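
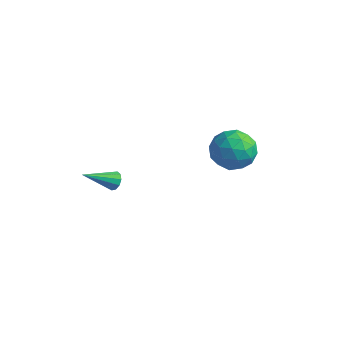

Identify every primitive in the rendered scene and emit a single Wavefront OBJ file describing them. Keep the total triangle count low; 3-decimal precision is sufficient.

v 0.239 -3.273 2.1
v 0.654 -3.274 2.446
v -0.579 -4.627 3.08
v 0.427 -3.056 2.557
v 0.129 -2.921 2.494
v -0.128 -2.921 2.281
v -0.244 -3.055 1.998
v -0.176 -3.273 1.755
v 0.051 -3.49 1.643
v 0.349 -3.625 1.706
v 0.606 -3.626 1.919
v 0.722 -3.492 2.202
v 2.187 2.51 1.529
v 3.279 3.094 1.451
v 2.941 1.286 2.929
v 4.033 1.87 2.851
v 3.052 2.452 3.339
v 2.586 3.208 2.474
v 3.634 1.172 1.906
v 3.168 1.928 1.041
v 4.173 2.267 1.684
v 3.814 3.058 2.57
v 2.406 1.322 1.81
v 2.047 2.113 2.696
v 2.666 2.91 1.367
v 3.554 1.47 3.013
v 2.977 1.812 3.3
v 3.619 2.156 3.254
v 2.259 2.977 1.968
v 2.901 3.32 1.922
v 2.768 2.942 3.032
v 3.319 1.06 2.458
v 3.961 1.403 2.412
v 2.601 2.224 1.126
v 3.243 2.568 1.08
v 3.452 1.438 1.348
v 3.834 2.767 1.458
v 4.278 2.047 2.281
v 4.043 1.637 1.726
v 3.769 2.081 1.217
v 3.623 3.232 1.979
v 4.066 2.512 2.802
v 3.49 2.854 3.089
v 3.215 3.299 2.58
v 4.149 2.745 2.116
v 2.154 1.868 1.578
v 2.597 1.148 2.401
v 3.005 1.081 1.8
v 2.73 1.526 1.291
v 1.942 2.333 2.099
v 2.386 1.613 2.922
v 2.451 2.299 3.163
v 2.177 2.743 2.654
v 2.071 1.635 2.264
f 2 1 4
f 2 4 3
f 4 1 5
f 4 5 3
f 5 1 6
f 5 6 3
f 6 1 7
f 6 7 3
f 7 1 8
f 7 8 3
f 8 1 9
f 8 9 3
f 9 1 10
f 9 10 3
f 10 1 11
f 10 11 3
f 11 1 12
f 11 12 3
f 12 1 2
f 12 2 3
f 13 50 29
f 50 24 53
f 29 53 18
f 50 53 29
f 13 29 25
f 29 18 30
f 25 30 14
f 29 30 25
f 13 25 34
f 25 14 35
f 34 35 20
f 25 35 34
f 13 34 46
f 34 20 49
f 46 49 23
f 34 49 46
f 13 46 50
f 46 23 54
f 50 54 24
f 46 54 50
f 14 30 41
f 30 18 44
f 41 44 22
f 30 44 41
f 18 53 31
f 53 24 52
f 31 52 17
f 53 52 31
f 24 54 51
f 54 23 47
f 51 47 15
f 54 47 51
f 23 49 48
f 49 20 36
f 48 36 19
f 49 36 48
f 20 35 40
f 35 14 37
f 40 37 21
f 35 37 40
f 16 42 28
f 42 22 43
f 28 43 17
f 42 43 28
f 16 28 26
f 28 17 27
f 26 27 15
f 28 27 26
f 16 26 33
f 26 15 32
f 33 32 19
f 26 32 33
f 16 33 38
f 33 19 39
f 38 39 21
f 33 39 38
f 16 38 42
f 38 21 45
f 42 45 22
f 38 45 42
f 17 43 31
f 43 22 44
f 31 44 18
f 43 44 31
f 15 27 51
f 27 17 52
f 51 52 24
f 27 52 51
f 19 32 48
f 32 15 47
f 48 47 23
f 32 47 48
f 21 39 40
f 39 19 36
f 40 36 20
f 39 36 40
f 22 45 41
f 45 21 37
f 41 37 14
f 45 37 41



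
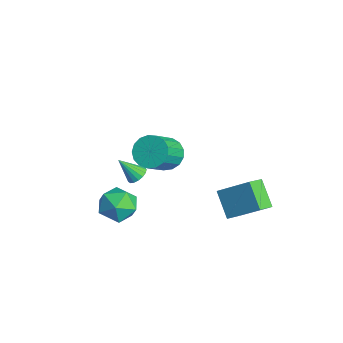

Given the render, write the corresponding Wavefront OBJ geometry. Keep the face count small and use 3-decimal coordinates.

v 2.897 2.499 -4.969
v 3.364 1.624 -4.517
v 1.615 2.421 -3.795
v 2.082 1.546 -3.343
v 4.038 3.794 -3.637
v 4.505 2.919 -3.185
v 2.756 3.716 -2.463
v 3.223 2.841 -2.011
v 1.768 -2.907 -4.2
v 2.372 -2.875 -3.201
v 0.648 -4.245 -3.479
v 1.252 -4.213 -2.48
v 0.582 -3.308 -2.786
v 1.274 -2.481 -3.232
v 1.746 -4.639 -3.448
v 2.438 -3.812 -3.894
v 2.359 -3.945 -2.737
v 1.639 -3.123 -2.328
v 1.381 -3.997 -4.352
v 0.661 -3.175 -3.943
v 1.947 -1.132 0.383
v 2.76 -1.099 -0.162
v 3.647 -2.234 1.092
v 2.833 -2.268 1.637
v 2.808 -0.737 0.132
v 3.694 -1.872 1.386
v 2.658 -0.465 0.484
v 3.544 -1.601 1.738
v 2.345 -0.347 0.813
v 3.232 -1.482 2.067
v 1.941 -0.408 1.043
v 2.828 -1.544 2.297
v 1.538 -0.635 1.122
v 2.425 -1.771 2.376
v 1.229 -0.976 1.032
v 2.116 -2.112 2.286
v 1.084 -1.353 0.793
v 1.971 -2.489 2.047
v 1.137 -1.679 0.46
v 2.024 -2.815 1.714
v 1.375 -1.88 0.11
v 2.262 -3.016 1.363
v 1.745 -1.91 -0.178
v 2.631 -3.045 1.076
v 2.16 -1.761 -0.338
v 3.047 -2.897 0.916
v 2.527 -1.468 -0.332
v 3.413 -2.604 0.922
v -1.011 -1.662 -3.668
v -0.406 -1.79 -3.546
v -1.429 -2.538 -2.512
v -0.463 -1.544 -3.381
v -0.645 -1.325 -3.281
v -0.911 -1.184 -3.27
v -1.2 -1.152 -3.35
v -1.446 -1.237 -3.504
v -1.592 -1.419 -3.694
v -1.604 -1.657 -3.879
v -1.481 -1.896 -4.016
v -1.25 -2.081 -4.073
v -0.965 -2.171 -4.037
v -0.689 -2.143 -3.917
v -0.488 -2.006 -3.74
f 2 4 1
f 5 2 1
f 1 4 3
f 3 5 1
f 2 8 4
f 6 2 5
f 6 8 2
f 4 8 3
f 7 5 3
f 3 8 7
f 7 6 5
f 8 6 7
f 9 20 14
f 9 14 10
f 9 10 16
f 9 16 19
f 9 19 20
f 10 14 18
f 14 20 13
f 20 19 11
f 19 16 15
f 16 10 17
f 12 18 13
f 12 13 11
f 12 11 15
f 12 15 17
f 12 17 18
f 13 18 14
f 11 13 20
f 15 11 19
f 17 15 16
f 18 17 10
f 22 21 25
f 22 25 23
f 23 25 26
f 23 26 24
f 25 21 27
f 25 27 26
f 26 27 28
f 26 28 24
f 27 21 29
f 27 29 28
f 28 29 30
f 28 30 24
f 29 21 31
f 29 31 30
f 30 31 32
f 30 32 24
f 31 21 33
f 31 33 32
f 32 33 34
f 32 34 24
f 33 21 35
f 33 35 34
f 34 35 36
f 34 36 24
f 35 21 37
f 35 37 36
f 36 37 38
f 36 38 24
f 37 21 39
f 37 39 38
f 38 39 40
f 38 40 24
f 39 21 41
f 39 41 40
f 40 41 42
f 40 42 24
f 41 21 43
f 41 43 42
f 42 43 44
f 42 44 24
f 43 21 45
f 43 45 44
f 44 45 46
f 44 46 24
f 45 21 47
f 45 47 46
f 46 47 48
f 46 48 24
f 47 21 22
f 47 22 48
f 48 22 23
f 48 23 24
f 50 49 52
f 50 52 51
f 52 49 53
f 52 53 51
f 53 49 54
f 53 54 51
f 54 49 55
f 54 55 51
f 55 49 56
f 55 56 51
f 56 49 57
f 56 57 51
f 57 49 58
f 57 58 51
f 58 49 59
f 58 59 51
f 59 49 60
f 59 60 51
f 60 49 61
f 60 61 51
f 61 49 62
f 61 62 51
f 62 49 63
f 62 63 51
f 63 49 50
f 63 50 51



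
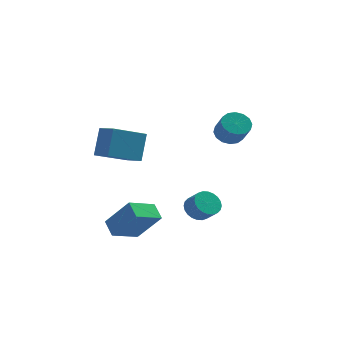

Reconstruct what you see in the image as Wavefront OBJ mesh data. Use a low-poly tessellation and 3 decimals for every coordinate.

v -0.238 -1.73 -1.24
v 0.383 -1.646 -1.737
v 0.979 -2.147 -1.078
v 0.358 -2.23 -0.58
v 0.409 -1.387 -1.564
v 1.004 -1.888 -0.904
v 0.336 -1.181 -1.341
v 0.931 -1.682 -0.682
v 0.175 -1.058 -1.103
v 0.771 -1.559 -0.444
v -0.048 -1.038 -0.886
v 0.548 -1.539 -0.227
v -0.3 -1.122 -0.722
v 0.296 -1.623 -0.063
v -0.542 -1.3 -0.638
v 0.053 -1.8 0.022
v -0.739 -1.542 -0.645
v -0.143 -2.043 0.015
v -0.859 -1.813 -0.742
v -0.263 -2.314 -0.083
v -0.884 -2.072 -0.916
v -0.289 -2.573 -0.256
v -0.811 -2.278 -1.138
v -0.216 -2.779 -0.479
v -0.651 -2.401 -1.376
v -0.055 -2.902 -0.717
v -0.428 -2.421 -1.593
v 0.168 -2.922 -0.934
v -0.176 -2.337 -1.757
v 0.42 -2.838 -1.098
v 0.067 -2.16 -1.842
v 0.662 -2.66 -1.182
v 0.263 -1.917 -1.835
v 0.859 -2.418 -1.175
v -4.568 -3.937 -1.403
v -3.294 -4.414 0.184
v -3.468 -2.82 -1.949
v -2.195 -3.297 -0.362
v -4.105 -4.683 -1.998
v -2.832 -5.16 -0.411
v -3.006 -3.566 -2.544
v -1.732 -4.043 -0.957
v 0.926 2.624 2.437
v 1.708 2.898 2.3
v 2.177 2.069 3.327
v 1.394 1.796 3.463
v 1.544 3.171 2.596
v 2.012 2.342 3.623
v 1.213 3.297 2.849
v 1.682 2.469 3.875
v 0.806 3.244 2.991
v 1.274 2.415 4.018
v 0.431 3.024 2.985
v 0.899 2.195 4.012
v 0.188 2.697 2.832
v 0.657 1.869 3.859
v 0.143 2.351 2.573
v 0.612 1.522 3.6
v 0.308 2.078 2.277
v 0.776 1.249 3.304
v 0.638 1.951 2.025
v 1.107 1.123 3.051
v 1.046 2.005 1.882
v 1.514 1.176 2.909
v 1.421 2.225 1.888
v 1.889 1.396 2.915
v 1.663 2.551 2.041
v 2.132 1.723 3.068
v -4.189 -5.142 3.601
v -4.028 -4.384 5.136
v -4.995 -4.389 3.314
v -4.834 -3.631 4.849
v -2.746 -3.889 2.831
v -2.585 -3.131 4.366
v -3.552 -3.136 2.544
v -3.391 -2.378 4.079
f 2 1 5
f 2 5 3
f 3 5 6
f 3 6 4
f 5 1 7
f 5 7 6
f 6 7 8
f 6 8 4
f 7 1 9
f 7 9 8
f 8 9 10
f 8 10 4
f 9 1 11
f 9 11 10
f 10 11 12
f 10 12 4
f 11 1 13
f 11 13 12
f 12 13 14
f 12 14 4
f 13 1 15
f 13 15 14
f 14 15 16
f 14 16 4
f 15 1 17
f 15 17 16
f 16 17 18
f 16 18 4
f 17 1 19
f 17 19 18
f 18 19 20
f 18 20 4
f 19 1 21
f 19 21 20
f 20 21 22
f 20 22 4
f 21 1 23
f 21 23 22
f 22 23 24
f 22 24 4
f 23 1 25
f 23 25 24
f 24 25 26
f 24 26 4
f 25 1 27
f 25 27 26
f 26 27 28
f 26 28 4
f 27 1 29
f 27 29 28
f 28 29 30
f 28 30 4
f 29 1 31
f 29 31 30
f 30 31 32
f 30 32 4
f 31 1 33
f 31 33 32
f 32 33 34
f 32 34 4
f 33 1 2
f 33 2 34
f 34 2 3
f 34 3 4
f 36 38 35
f 39 36 35
f 35 38 37
f 37 39 35
f 36 42 38
f 40 36 39
f 40 42 36
f 38 42 37
f 41 39 37
f 37 42 41
f 41 40 39
f 42 40 41
f 44 43 47
f 44 47 45
f 45 47 48
f 45 48 46
f 47 43 49
f 47 49 48
f 48 49 50
f 48 50 46
f 49 43 51
f 49 51 50
f 50 51 52
f 50 52 46
f 51 43 53
f 51 53 52
f 52 53 54
f 52 54 46
f 53 43 55
f 53 55 54
f 54 55 56
f 54 56 46
f 55 43 57
f 55 57 56
f 56 57 58
f 56 58 46
f 57 43 59
f 57 59 58
f 58 59 60
f 58 60 46
f 59 43 61
f 59 61 60
f 60 61 62
f 60 62 46
f 61 43 63
f 61 63 62
f 62 63 64
f 62 64 46
f 63 43 65
f 63 65 64
f 64 65 66
f 64 66 46
f 65 43 67
f 65 67 66
f 66 67 68
f 66 68 46
f 67 43 44
f 67 44 68
f 68 44 45
f 68 45 46
f 70 72 69
f 73 70 69
f 69 72 71
f 71 73 69
f 70 76 72
f 74 70 73
f 74 76 70
f 72 76 71
f 75 73 71
f 71 76 75
f 75 74 73
f 76 74 75



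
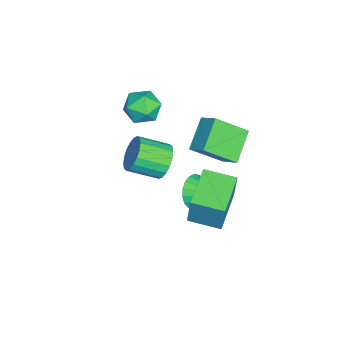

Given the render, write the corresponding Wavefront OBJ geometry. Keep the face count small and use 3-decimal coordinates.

v -0.57 -0.188 -1.941
v -0.147 0.292 -1.146
v 0.213 -1.252 -0.405
v -0.21 -1.732 -1.199
v -0.582 0.251 -1.02
v -0.222 -1.293 -0.279
v -1.013 0.123 -1.077
v -0.654 -1.42 -0.335
v -1.358 -0.066 -1.304
v -0.998 -1.61 -0.563
v -1.546 -0.28 -1.658
v -1.186 -1.823 -0.916
v -1.54 -0.475 -2.067
v -1.181 -2.019 -1.326
v -1.343 -0.614 -2.452
v -0.983 -2.158 -1.711
v -0.993 -0.668 -2.735
v -0.633 -2.212 -1.994
v -0.558 -0.627 -2.861
v -0.198 -2.171 -2.12
v -0.126 -0.5 -2.805
v 0.233 -2.043 -2.063
v 0.218 -0.31 -2.577
v 0.578 -1.854 -1.836
v 0.406 -0.097 -2.224
v 0.766 -1.64 -1.482
v 0.401 0.099 -1.814
v 0.76 -1.445 -1.073
v 0.203 0.238 -1.429
v 0.563 -1.306 -0.688
v 1.984 2.049 -0.874
v 2.36 2.263 1.027
v 2.107 3.691 -1.084
v 2.484 3.905 0.817
v 4.136 1.835 -1.277
v 4.513 2.049 0.624
v 4.26 3.477 -1.487
v 4.636 3.691 0.414
v -2.628 -0.736 0.627
v -1.687 -1.27 0.58
v -3.453 -2.13 -0.04
v -2.512 -2.664 -0.087
v -2.959 -2.439 0.873
v -2.449 -1.577 1.285
v -2.691 -1.823 -0.745
v -2.181 -0.961 -0.333
v -1.726 -1.942 -0.269
v -1.891 -2.322 0.732
v -3.249 -1.078 -0.192
v -3.414 -1.458 0.809
v 0.451 1.475 -3.012
v 0.989 1.023 -2.315
v 0.969 3.085 -2.368
v 1.275 1.064 -2.647
v 1.398 1.187 -3.052
v 1.333 1.367 -3.449
v 1.094 1.568 -3.76
v 0.727 1.75 -3.922
v 0.306 1.879 -3.904
v -0.086 1.927 -3.71
v -0.372 1.885 -3.377
v -0.495 1.763 -2.972
v -0.43 1.583 -2.575
v -0.191 1.382 -2.265
v 0.175 1.199 -2.102
v 0.597 1.071 -2.12
v -1.912 3.029 -0.052
v -1.36 1.48 1.204
v -1.278 3.835 0.663
v -0.726 2.285 1.92
v -0.354 2.735 -1.1
v 0.198 1.185 0.157
v 0.28 3.54 -0.384
v 0.832 1.991 0.872
f 2 1 5
f 2 5 3
f 3 5 6
f 3 6 4
f 5 1 7
f 5 7 6
f 6 7 8
f 6 8 4
f 7 1 9
f 7 9 8
f 8 9 10
f 8 10 4
f 9 1 11
f 9 11 10
f 10 11 12
f 10 12 4
f 11 1 13
f 11 13 12
f 12 13 14
f 12 14 4
f 13 1 15
f 13 15 14
f 14 15 16
f 14 16 4
f 15 1 17
f 15 17 16
f 16 17 18
f 16 18 4
f 17 1 19
f 17 19 18
f 18 19 20
f 18 20 4
f 19 1 21
f 19 21 20
f 20 21 22
f 20 22 4
f 21 1 23
f 21 23 22
f 22 23 24
f 22 24 4
f 23 1 25
f 23 25 24
f 24 25 26
f 24 26 4
f 25 1 27
f 25 27 26
f 26 27 28
f 26 28 4
f 27 1 29
f 27 29 28
f 28 29 30
f 28 30 4
f 29 1 2
f 29 2 30
f 30 2 3
f 30 3 4
f 32 34 31
f 35 32 31
f 31 34 33
f 33 35 31
f 32 38 34
f 36 32 35
f 36 38 32
f 34 38 33
f 37 35 33
f 33 38 37
f 37 36 35
f 38 36 37
f 39 50 44
f 39 44 40
f 39 40 46
f 39 46 49
f 39 49 50
f 40 44 48
f 44 50 43
f 50 49 41
f 49 46 45
f 46 40 47
f 42 48 43
f 42 43 41
f 42 41 45
f 42 45 47
f 42 47 48
f 43 48 44
f 41 43 50
f 45 41 49
f 47 45 46
f 48 47 40
f 52 51 54
f 52 54 53
f 54 51 55
f 54 55 53
f 55 51 56
f 55 56 53
f 56 51 57
f 56 57 53
f 57 51 58
f 57 58 53
f 58 51 59
f 58 59 53
f 59 51 60
f 59 60 53
f 60 51 61
f 60 61 53
f 61 51 62
f 61 62 53
f 62 51 63
f 62 63 53
f 63 51 64
f 63 64 53
f 64 51 65
f 64 65 53
f 65 51 66
f 65 66 53
f 66 51 52
f 66 52 53
f 68 70 67
f 71 68 67
f 67 70 69
f 69 71 67
f 68 74 70
f 72 68 71
f 72 74 68
f 70 74 69
f 73 71 69
f 69 74 73
f 73 72 71
f 74 72 73



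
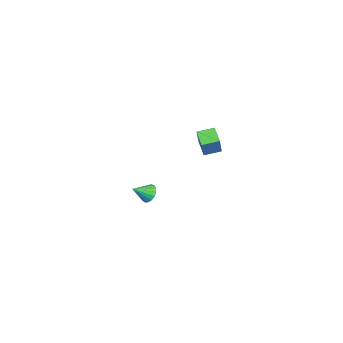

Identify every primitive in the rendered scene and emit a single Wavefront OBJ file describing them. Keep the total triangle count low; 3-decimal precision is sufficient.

v 0.411 1.179 1.916
v -0.184 0.789 2.451
v 0.069 1.976 2.115
v -0.527 1.586 2.65
v 1.467 1.314 3.19
v 0.871 0.924 3.725
v 1.124 2.111 3.389
v 0.529 1.721 3.924
v -4.03 -2.743 -3.853
v -3.701 -2.871 -4.351
v -3.45 -3.457 -3.287
v -3.555 -2.652 -4.225
v -3.518 -2.454 -4.014
v -3.598 -2.322 -3.766
v -3.777 -2.287 -3.538
v -4.014 -2.356 -3.382
v -4.255 -2.514 -3.335
v -4.444 -2.725 -3.406
v -4.539 -2.94 -3.579
v -4.517 -3.109 -3.816
v -4.383 -3.195 -4.061
v -4.169 -3.178 -4.258
v -3.923 -3.061 -4.363
f 2 4 1
f 5 2 1
f 1 4 3
f 3 5 1
f 2 8 4
f 6 2 5
f 6 8 2
f 4 8 3
f 7 5 3
f 3 8 7
f 7 6 5
f 8 6 7
f 10 9 12
f 10 12 11
f 12 9 13
f 12 13 11
f 13 9 14
f 13 14 11
f 14 9 15
f 14 15 11
f 15 9 16
f 15 16 11
f 16 9 17
f 16 17 11
f 17 9 18
f 17 18 11
f 18 9 19
f 18 19 11
f 19 9 20
f 19 20 11
f 20 9 21
f 20 21 11
f 21 9 22
f 21 22 11
f 22 9 23
f 22 23 11
f 23 9 10
f 23 10 11



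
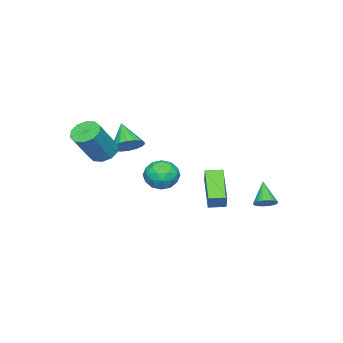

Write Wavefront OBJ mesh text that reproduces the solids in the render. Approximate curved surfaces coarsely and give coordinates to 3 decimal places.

v 0.59 3.21 -0.825
v -0.729 2.211 0.333
v 1.093 3.542 0.035
v -0.226 2.542 1.192
v 1.106 2.498 -0.852
v -0.213 1.498 0.305
v 1.609 2.829 0.007
v 0.29 1.83 1.165
v -0.059 -2.789 1.724
v 0.698 -3.102 1.951
v -0.761 -3.651 2.876
v 0.667 -2.791 2.165
v 0.493 -2.481 2.292
v 0.209 -2.231 2.306
v -0.127 -2.091 2.205
v -0.451 -2.09 2.009
v -0.697 -2.228 1.757
v -0.816 -2.476 1.498
v -0.786 -2.786 1.284
v -0.612 -3.097 1.157
v -0.328 -3.347 1.143
v 0.009 -3.486 1.243
v 0.332 -3.488 1.44
v 0.578 -3.35 1.692
v -3.283 3.191 -2.043
v -2.914 3.482 -1.639
v -4.037 2.609 -0.937
v -3.088 3.647 -1.671
v -3.292 3.742 -1.759
v -3.494 3.754 -1.891
v -3.665 3.68 -2.046
v -3.777 3.531 -2.201
v -3.814 3.331 -2.332
v -3.77 3.109 -2.418
v -3.652 2.9 -2.448
v -3.477 2.735 -2.416
v -3.274 2.64 -2.327
v -3.071 2.628 -2.195
v -2.901 2.703 -2.04
v -2.789 2.851 -1.885
v -2.752 3.051 -1.755
v -2.796 3.273 -1.668
v 2.168 -2.727 2.125
v 2.759 -2.398 1.697
v 4.063 -2.545 3.387
v 3.472 -2.873 3.815
v 2.511 -2.033 1.92
v 3.815 -2.18 3.611
v 2.132 -1.933 2.222
v 3.436 -2.08 3.912
v 1.766 -2.136 2.486
v 3.071 -2.283 4.176
v 1.554 -2.565 2.612
v 2.859 -2.711 4.302
v 1.577 -3.055 2.553
v 2.881 -3.202 4.243
v 1.825 -3.42 2.329
v 3.129 -3.567 4.02
v 2.204 -3.52 2.028
v 3.508 -3.667 3.718
v 2.569 -3.317 1.764
v 3.874 -3.464 3.454
v 2.781 -2.889 1.638
v 4.086 -3.035 3.328
v -1.939 -1.49 -0.286
v -1.462 -0.813 -0.805
v -0.558 -2.087 0.205
v -0.081 -1.41 -0.314
v -0.595 -1.148 0.476
v -1.449 -0.78 0.172
v -0.571 -2.12 -0.772
v -1.425 -1.752 -1.076
v -0.616 -1.202 -1.105
v -0.631 -0.601 -0.334
v -1.389 -2.299 -0.266
v -1.404 -1.698 0.505
v -1.821 -1.099 -0.589
v -0.199 -1.801 -0.011
v -0.501 -1.647 0.453
v -0.22 -1.249 0.148
v -1.814 -1.08 -0.014
v -1.533 -0.681 -0.319
v -1.024 -0.879 0.434
v -0.487 -2.219 -0.281
v -0.206 -1.82 -0.586
v -1.8 -1.651 -0.748
v -1.519 -1.253 -1.053
v -0.996 -2.021 -1.034
v -1.044 -0.93 -1.07
v -0.233 -1.281 -0.781
v -0.521 -1.698 -1.051
v -1.022 -1.482 -1.229
v -1.053 -0.577 -0.617
v -0.241 -0.927 -0.328
v -0.544 -0.774 0.136
v -1.045 -0.557 -0.042
v -0.556 -0.805 -0.793
v -1.779 -1.973 -0.272
v -0.967 -2.323 0.017
v -0.975 -2.343 -0.558
v -1.476 -2.126 -0.736
v -1.787 -1.619 0.181
v -0.976 -1.97 0.47
v -0.998 -1.418 0.629
v -1.499 -1.202 0.451
v -1.464 -2.095 0.193
f 2 4 1
f 5 2 1
f 1 4 3
f 3 5 1
f 2 8 4
f 6 2 5
f 6 8 2
f 4 8 3
f 7 5 3
f 3 8 7
f 7 6 5
f 8 6 7
f 10 9 12
f 10 12 11
f 12 9 13
f 12 13 11
f 13 9 14
f 13 14 11
f 14 9 15
f 14 15 11
f 15 9 16
f 15 16 11
f 16 9 17
f 16 17 11
f 17 9 18
f 17 18 11
f 18 9 19
f 18 19 11
f 19 9 20
f 19 20 11
f 20 9 21
f 20 21 11
f 21 9 22
f 21 22 11
f 22 9 23
f 22 23 11
f 23 9 24
f 23 24 11
f 24 9 10
f 24 10 11
f 26 25 28
f 26 28 27
f 28 25 29
f 28 29 27
f 29 25 30
f 29 30 27
f 30 25 31
f 30 31 27
f 31 25 32
f 31 32 27
f 32 25 33
f 32 33 27
f 33 25 34
f 33 34 27
f 34 25 35
f 34 35 27
f 35 25 36
f 35 36 27
f 36 25 37
f 36 37 27
f 37 25 38
f 37 38 27
f 38 25 39
f 38 39 27
f 39 25 40
f 39 40 27
f 40 25 41
f 40 41 27
f 41 25 42
f 41 42 27
f 42 25 26
f 42 26 27
f 44 43 47
f 44 47 45
f 45 47 48
f 45 48 46
f 47 43 49
f 47 49 48
f 48 49 50
f 48 50 46
f 49 43 51
f 49 51 50
f 50 51 52
f 50 52 46
f 51 43 53
f 51 53 52
f 52 53 54
f 52 54 46
f 53 43 55
f 53 55 54
f 54 55 56
f 54 56 46
f 55 43 57
f 55 57 56
f 56 57 58
f 56 58 46
f 57 43 59
f 57 59 58
f 58 59 60
f 58 60 46
f 59 43 61
f 59 61 60
f 60 61 62
f 60 62 46
f 61 43 63
f 61 63 62
f 62 63 64
f 62 64 46
f 63 43 44
f 63 44 64
f 64 44 45
f 64 45 46
f 65 102 81
f 102 76 105
f 81 105 70
f 102 105 81
f 65 81 77
f 81 70 82
f 77 82 66
f 81 82 77
f 65 77 86
f 77 66 87
f 86 87 72
f 77 87 86
f 65 86 98
f 86 72 101
f 98 101 75
f 86 101 98
f 65 98 102
f 98 75 106
f 102 106 76
f 98 106 102
f 66 82 93
f 82 70 96
f 93 96 74
f 82 96 93
f 70 105 83
f 105 76 104
f 83 104 69
f 105 104 83
f 76 106 103
f 106 75 99
f 103 99 67
f 106 99 103
f 75 101 100
f 101 72 88
f 100 88 71
f 101 88 100
f 72 87 92
f 87 66 89
f 92 89 73
f 87 89 92
f 68 94 80
f 94 74 95
f 80 95 69
f 94 95 80
f 68 80 78
f 80 69 79
f 78 79 67
f 80 79 78
f 68 78 85
f 78 67 84
f 85 84 71
f 78 84 85
f 68 85 90
f 85 71 91
f 90 91 73
f 85 91 90
f 68 90 94
f 90 73 97
f 94 97 74
f 90 97 94
f 69 95 83
f 95 74 96
f 83 96 70
f 95 96 83
f 67 79 103
f 79 69 104
f 103 104 76
f 79 104 103
f 71 84 100
f 84 67 99
f 100 99 75
f 84 99 100
f 73 91 92
f 91 71 88
f 92 88 72
f 91 88 92
f 74 97 93
f 97 73 89
f 93 89 66
f 97 89 93



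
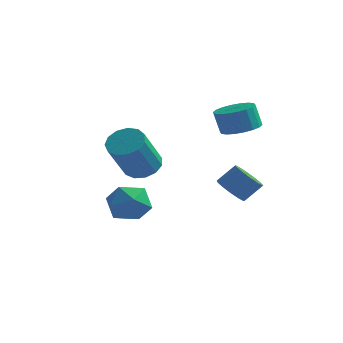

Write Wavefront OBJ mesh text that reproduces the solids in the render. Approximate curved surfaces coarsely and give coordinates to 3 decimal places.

v -3.059 1.229 -1.438
v -2.428 0.323 -1.442
v -4.512 0.217 -1.198
v -3.881 -0.689 -1.202
v -3.818 0.023 -0.361
v -2.92 0.648 -0.509
v -4.02 -0.108 -2.131
v -3.122 0.517 -2.279
v -3.022 -0.504 -1.871
v -2.898 -0.423 -0.777
v -4.042 0.963 -1.863
v -3.918 1.044 -0.769
v -2.631 -0.168 1.176
v -2.204 -0.791 0.745
v -2.362 -2.095 2.472
v -2.789 -1.472 2.904
v -1.864 -0.525 0.976
v -2.021 -1.829 2.704
v -1.767 -0.146 1.272
v -1.924 -1.45 2.999
v -1.944 0.226 1.536
v -2.102 -1.078 3.264
v -2.34 0.473 1.687
v -2.497 -0.831 3.414
v -2.828 0.517 1.675
v -2.986 -0.787 3.403
v -3.254 0.343 1.505
v -3.411 -0.961 3.233
v -3.482 0.007 1.231
v -3.639 -1.297 2.958
v -3.44 -0.385 0.939
v -3.597 -1.689 2.666
v -3.141 -0.708 0.723
v -3.298 -2.012 2.45
v -2.68 -0.859 0.65
v -2.838 -2.163 2.377
v 0.686 1.291 -0.314
v 1.233 1.482 -0.852
v 1.861 1.96 -0.043
v 1.314 1.769 0.494
v 0.949 1.825 -0.834
v 1.578 2.302 -0.025
v 0.582 1.999 -0.651
v 1.211 2.476 0.158
v 0.248 1.947 -0.361
v 0.877 2.425 0.448
v 0.053 1.688 -0.057
v 0.681 2.165 0.752
v 0.059 1.303 0.166
v 0.687 1.78 0.975
v 0.264 0.914 0.236
v 0.892 1.391 1.045
v 0.603 0.645 0.132
v 1.231 1.122 0.941
v 0.968 0.581 -0.115
v 1.596 1.058 0.694
v 1.244 0.743 -0.424
v 1.872 1.22 0.385
v 1.342 1.079 -0.699
v 1.971 1.556 0.11
v 1.082 1.398 3.256
v 1.528 0.634 3.357
v 1.224 0.599 4.444
v 0.778 1.362 4.344
v 1.802 0.908 3.442
v 1.497 0.873 4.53
v 1.933 1.278 3.49
v 1.628 1.243 4.578
v 1.895 1.673 3.493
v 1.59 1.638 4.58
v 1.696 2.012 3.448
v 1.392 1.977 4.536
v 1.376 2.23 3.365
v 1.072 2.195 4.453
v 0.998 2.283 3.261
v 0.693 2.248 4.349
v 0.636 2.161 3.156
v 0.332 2.126 4.243
v 0.363 1.887 3.07
v 0.058 1.852 4.158
v 0.232 1.517 3.022
v -0.073 1.482 4.11
v 0.27 1.122 3.02
v -0.035 1.087 4.107
v 0.468 0.783 3.064
v 0.164 0.748 4.152
v 0.788 0.565 3.147
v 0.484 0.53 4.235
v 1.167 0.512 3.251
v 0.862 0.477 4.339
f 1 12 6
f 1 6 2
f 1 2 8
f 1 8 11
f 1 11 12
f 2 6 10
f 6 12 5
f 12 11 3
f 11 8 7
f 8 2 9
f 4 10 5
f 4 5 3
f 4 3 7
f 4 7 9
f 4 9 10
f 5 10 6
f 3 5 12
f 7 3 11
f 9 7 8
f 10 9 2
f 14 13 17
f 14 17 15
f 15 17 18
f 15 18 16
f 17 13 19
f 17 19 18
f 18 19 20
f 18 20 16
f 19 13 21
f 19 21 20
f 20 21 22
f 20 22 16
f 21 13 23
f 21 23 22
f 22 23 24
f 22 24 16
f 23 13 25
f 23 25 24
f 24 25 26
f 24 26 16
f 25 13 27
f 25 27 26
f 26 27 28
f 26 28 16
f 27 13 29
f 27 29 28
f 28 29 30
f 28 30 16
f 29 13 31
f 29 31 30
f 30 31 32
f 30 32 16
f 31 13 33
f 31 33 32
f 32 33 34
f 32 34 16
f 33 13 35
f 33 35 34
f 34 35 36
f 34 36 16
f 35 13 14
f 35 14 36
f 36 14 15
f 36 15 16
f 38 37 41
f 38 41 39
f 39 41 42
f 39 42 40
f 41 37 43
f 41 43 42
f 42 43 44
f 42 44 40
f 43 37 45
f 43 45 44
f 44 45 46
f 44 46 40
f 45 37 47
f 45 47 46
f 46 47 48
f 46 48 40
f 47 37 49
f 47 49 48
f 48 49 50
f 48 50 40
f 49 37 51
f 49 51 50
f 50 51 52
f 50 52 40
f 51 37 53
f 51 53 52
f 52 53 54
f 52 54 40
f 53 37 55
f 53 55 54
f 54 55 56
f 54 56 40
f 55 37 57
f 55 57 56
f 56 57 58
f 56 58 40
f 57 37 59
f 57 59 58
f 58 59 60
f 58 60 40
f 59 37 38
f 59 38 60
f 60 38 39
f 60 39 40
f 62 61 65
f 62 65 63
f 63 65 66
f 63 66 64
f 65 61 67
f 65 67 66
f 66 67 68
f 66 68 64
f 67 61 69
f 67 69 68
f 68 69 70
f 68 70 64
f 69 61 71
f 69 71 70
f 70 71 72
f 70 72 64
f 71 61 73
f 71 73 72
f 72 73 74
f 72 74 64
f 73 61 75
f 73 75 74
f 74 75 76
f 74 76 64
f 75 61 77
f 75 77 76
f 76 77 78
f 76 78 64
f 77 61 79
f 77 79 78
f 78 79 80
f 78 80 64
f 79 61 81
f 79 81 80
f 80 81 82
f 80 82 64
f 81 61 83
f 81 83 82
f 82 83 84
f 82 84 64
f 83 61 85
f 83 85 84
f 84 85 86
f 84 86 64
f 85 61 87
f 85 87 86
f 86 87 88
f 86 88 64
f 87 61 89
f 87 89 88
f 88 89 90
f 88 90 64
f 89 61 62
f 89 62 90
f 90 62 63
f 90 63 64



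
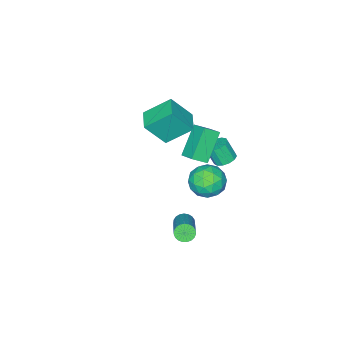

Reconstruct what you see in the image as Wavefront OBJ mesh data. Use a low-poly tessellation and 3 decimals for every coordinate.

v -1.513 -4.892 0.922
v -2.441 -3.904 1.981
v -2.316 -4.213 -0.414
v -3.244 -3.226 0.645
v -0.676 -4.034 0.855
v -1.604 -3.047 1.914
v -1.479 -3.356 -0.481
v -2.407 -2.368 0.578
v -2.354 -0.26 -0.364
v -1.761 -0.251 -0.45
v -1.612 -0.731 0.517
v -2.206 -0.74 0.604
v -1.838 0.039 -0.295
v -1.69 -0.441 0.673
v -2.08 0.234 -0.161
v -1.932 -0.246 0.806
v -2.409 0.272 -0.092
v -2.26 -0.208 0.876
v -2.72 0.141 -0.109
v -2.572 -0.339 0.859
v -2.915 -0.117 -0.207
v -2.767 -0.597 0.761
v -2.932 -0.42 -0.354
v -2.784 -0.9 0.613
v -2.766 -0.673 -0.505
v -2.617 -1.153 0.462
v -2.469 -0.795 -0.611
v -2.32 -1.274 0.356
v -2.135 -0.746 -0.639
v -1.987 -1.226 0.329
v -1.871 -0.544 -0.579
v -1.723 -1.024 0.389
v -0.961 0.517 -1.662
v -0.394 0.119 -0.941
v -1.926 -0.779 -1.619
v -1.359 -1.177 -0.898
v -1.917 -0.37 -0.707
v -1.321 0.431 -0.734
v -0.999 -1.091 -1.826
v -0.403 -0.29 -1.853
v -0.418 -0.874 -1.042
v -0.986 -0.429 -0.351
v -1.334 -0.231 -2.209
v -1.902 0.214 -1.518
v -0.593 0.432 -1.306
v -1.727 -1.092 -1.254
v -2.055 -0.617 -1.142
v -1.722 -0.851 -0.719
v -1.137 0.615 -1.184
v -0.804 0.381 -0.76
v -1.699 0.094 -0.623
v -1.516 -1.041 -1.8
v -1.183 -1.275 -1.376
v -0.598 0.191 -1.841
v -0.265 -0.043 -1.418
v -0.621 -0.754 -1.937
v -0.274 -0.386 -0.941
v -0.841 -1.148 -0.916
v -0.63 -1.097 -1.461
v -0.279 -0.626 -1.477
v -0.607 -0.124 -0.535
v -1.175 -0.886 -0.51
v -1.502 -0.411 -0.398
v -1.152 0.059 -0.413
v -0.622 -0.708 -0.595
v -1.145 0.226 -2.05
v -1.713 -0.536 -2.025
v -1.168 -0.719 -2.147
v -0.818 -0.249 -2.162
v -1.479 0.488 -1.644
v -2.046 -0.274 -1.619
v -2.041 -0.034 -1.083
v -1.69 0.437 -1.099
v -1.698 0.048 -1.965
v 2.315 1.371 -0.796
v 2.707 1.147 -1.013
v 3.976 2.366 0.019
v 3.585 2.589 0.236
v 2.666 1.302 -1.146
v 3.935 2.521 -0.113
v 2.565 1.469 -1.219
v 3.834 2.687 -0.186
v 2.421 1.619 -1.218
v 3.69 2.837 -0.185
v 2.258 1.725 -1.144
v 3.527 2.944 -0.111
v 2.106 1.771 -1.011
v 3.375 2.989 0.022
v 1.989 1.747 -0.84
v 3.258 2.966 0.193
v 1.929 1.659 -0.662
v 3.199 2.877 0.371
v 1.936 1.52 -0.507
v 3.205 2.738 0.526
v 2.009 1.356 -0.402
v 3.278 2.574 0.631
v 2.134 1.194 -0.365
v 3.403 2.412 0.668
v 2.291 1.063 -0.403
v 3.56 2.281 0.63
v 2.452 0.985 -0.509
v 3.721 2.203 0.524
v 2.589 0.974 -0.665
v 3.859 2.192 0.368
v 2.679 1.031 -0.843
v 3.949 2.25 0.19
v -0.39 -0.297 0.981
v -1.599 -0.627 2.273
v -0.153 0.568 1.424
v -1.362 0.238 2.716
v 0.242 -0.718 1.464
v -0.967 -1.048 2.756
v 0.479 0.147 1.907
v -0.73 -0.183 3.199
f 2 4 1
f 5 2 1
f 1 4 3
f 3 5 1
f 2 8 4
f 6 2 5
f 6 8 2
f 4 8 3
f 7 5 3
f 3 8 7
f 7 6 5
f 8 6 7
f 10 9 13
f 10 13 11
f 11 13 14
f 11 14 12
f 13 9 15
f 13 15 14
f 14 15 16
f 14 16 12
f 15 9 17
f 15 17 16
f 16 17 18
f 16 18 12
f 17 9 19
f 17 19 18
f 18 19 20
f 18 20 12
f 19 9 21
f 19 21 20
f 20 21 22
f 20 22 12
f 21 9 23
f 21 23 22
f 22 23 24
f 22 24 12
f 23 9 25
f 23 25 24
f 24 25 26
f 24 26 12
f 25 9 27
f 25 27 26
f 26 27 28
f 26 28 12
f 27 9 29
f 27 29 28
f 28 29 30
f 28 30 12
f 29 9 31
f 29 31 30
f 30 31 32
f 30 32 12
f 31 9 10
f 31 10 32
f 32 10 11
f 32 11 12
f 33 70 49
f 70 44 73
f 49 73 38
f 70 73 49
f 33 49 45
f 49 38 50
f 45 50 34
f 49 50 45
f 33 45 54
f 45 34 55
f 54 55 40
f 45 55 54
f 33 54 66
f 54 40 69
f 66 69 43
f 54 69 66
f 33 66 70
f 66 43 74
f 70 74 44
f 66 74 70
f 34 50 61
f 50 38 64
f 61 64 42
f 50 64 61
f 38 73 51
f 73 44 72
f 51 72 37
f 73 72 51
f 44 74 71
f 74 43 67
f 71 67 35
f 74 67 71
f 43 69 68
f 69 40 56
f 68 56 39
f 69 56 68
f 40 55 60
f 55 34 57
f 60 57 41
f 55 57 60
f 36 62 48
f 62 42 63
f 48 63 37
f 62 63 48
f 36 48 46
f 48 37 47
f 46 47 35
f 48 47 46
f 36 46 53
f 46 35 52
f 53 52 39
f 46 52 53
f 36 53 58
f 53 39 59
f 58 59 41
f 53 59 58
f 36 58 62
f 58 41 65
f 62 65 42
f 58 65 62
f 37 63 51
f 63 42 64
f 51 64 38
f 63 64 51
f 35 47 71
f 47 37 72
f 71 72 44
f 47 72 71
f 39 52 68
f 52 35 67
f 68 67 43
f 52 67 68
f 41 59 60
f 59 39 56
f 60 56 40
f 59 56 60
f 42 65 61
f 65 41 57
f 61 57 34
f 65 57 61
f 76 75 79
f 76 79 77
f 77 79 80
f 77 80 78
f 79 75 81
f 79 81 80
f 80 81 82
f 80 82 78
f 81 75 83
f 81 83 82
f 82 83 84
f 82 84 78
f 83 75 85
f 83 85 84
f 84 85 86
f 84 86 78
f 85 75 87
f 85 87 86
f 86 87 88
f 86 88 78
f 87 75 89
f 87 89 88
f 88 89 90
f 88 90 78
f 89 75 91
f 89 91 90
f 90 91 92
f 90 92 78
f 91 75 93
f 91 93 92
f 92 93 94
f 92 94 78
f 93 75 95
f 93 95 94
f 94 95 96
f 94 96 78
f 95 75 97
f 95 97 96
f 96 97 98
f 96 98 78
f 97 75 99
f 97 99 98
f 98 99 100
f 98 100 78
f 99 75 101
f 99 101 100
f 100 101 102
f 100 102 78
f 101 75 103
f 101 103 102
f 102 103 104
f 102 104 78
f 103 75 105
f 103 105 104
f 104 105 106
f 104 106 78
f 105 75 76
f 105 76 106
f 106 76 77
f 106 77 78
f 108 110 107
f 111 108 107
f 107 110 109
f 109 111 107
f 108 114 110
f 112 108 111
f 112 114 108
f 110 114 109
f 113 111 109
f 109 114 113
f 113 112 111
f 114 112 113



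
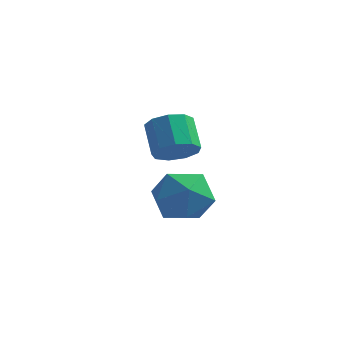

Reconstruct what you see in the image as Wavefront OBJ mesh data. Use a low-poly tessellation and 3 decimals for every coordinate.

v 2.216 -2.13 1.445
v 2.708 -2.251 1.868
v 2.217 -1.63 2.617
v 1.724 -1.51 2.195
v 2.801 -1.882 1.624
v 2.309 -1.262 2.373
v 2.62 -1.63 1.296
v 2.128 -1.01 2.046
v 2.25 -1.612 1.038
v 1.758 -0.991 1.788
v 1.864 -1.836 0.971
v 1.372 -1.216 1.72
v 1.642 -2.198 1.125
v 1.151 -1.578 1.875
v 1.689 -2.528 1.43
v 1.198 -1.908 2.179
v 1.983 -2.672 1.741
v 1.491 -2.052 2.491
v 2.385 -2.563 1.914
v 1.894 -1.942 2.664
v 1.241 0.27 -0.542
v 2.093 -0.091 -0.196
v 1.247 -0.829 -1.704
v 2.099 -1.19 -1.358
v 1.267 -1.302 -0.837
v 1.263 -0.623 -0.118
v 2.077 -0.297 -1.782
v 2.073 0.382 -1.063
v 2.61 -0.442 -0.962
v 2.109 -1.063 -0.378
v 1.231 0.143 -1.522
v 0.73 -0.478 -0.938
f 2 1 5
f 2 5 3
f 3 5 6
f 3 6 4
f 5 1 7
f 5 7 6
f 6 7 8
f 6 8 4
f 7 1 9
f 7 9 8
f 8 9 10
f 8 10 4
f 9 1 11
f 9 11 10
f 10 11 12
f 10 12 4
f 11 1 13
f 11 13 12
f 12 13 14
f 12 14 4
f 13 1 15
f 13 15 14
f 14 15 16
f 14 16 4
f 15 1 17
f 15 17 16
f 16 17 18
f 16 18 4
f 17 1 19
f 17 19 18
f 18 19 20
f 18 20 4
f 19 1 2
f 19 2 20
f 20 2 3
f 20 3 4
f 21 32 26
f 21 26 22
f 21 22 28
f 21 28 31
f 21 31 32
f 22 26 30
f 26 32 25
f 32 31 23
f 31 28 27
f 28 22 29
f 24 30 25
f 24 25 23
f 24 23 27
f 24 27 29
f 24 29 30
f 25 30 26
f 23 25 32
f 27 23 31
f 29 27 28
f 30 29 22



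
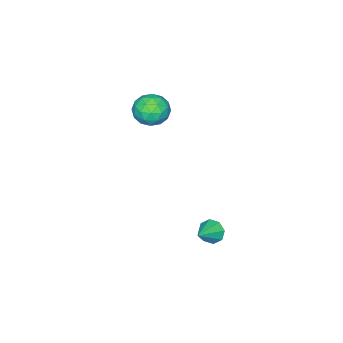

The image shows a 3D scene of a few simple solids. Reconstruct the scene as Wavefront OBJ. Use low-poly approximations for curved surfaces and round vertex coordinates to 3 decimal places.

v 2.554 3.198 0.236
v 2.862 3.016 -0.283
v 3.686 3.322 0.864
v 2.799 3.493 -0.264
v 2.593 3.798 0.048
v 2.364 3.751 0.47
v 2.246 3.38 0.755
v 2.309 2.902 0.736
v 2.516 2.598 0.424
v 2.745 2.645 0.002
v -0.422 -1.836 3.671
v -0.051 -2.177 2.895
v -1.269 -3.063 3.805
v -0.898 -3.404 3.029
v -0.382 -3.328 3.794
v 0.141 -2.569 3.71
v -1.461 -2.671 2.99
v -0.938 -1.912 2.906
v -0.693 -2.693 2.474
v -0.027 -3.099 2.971
v -1.293 -2.141 3.729
v -0.627 -2.547 4.226
v -0.162 -1.899 3.271
v -1.158 -3.341 3.429
v -0.855 -3.296 3.878
v -0.637 -3.497 3.422
v -0.049 -2.129 3.75
v 0.169 -2.33 3.294
v -0.026 -3.006 3.823
v -1.489 -2.91 3.406
v -1.271 -3.111 2.95
v -0.683 -1.743 3.278
v -0.465 -1.944 2.822
v -1.294 -2.234 2.877
v -0.322 -2.403 2.567
v -0.82 -3.124 2.646
v -1.151 -2.693 2.623
v -0.843 -2.247 2.574
v 0.07 -2.641 2.859
v -0.428 -3.362 2.938
v -0.125 -3.317 3.388
v 0.183 -2.872 3.339
v -0.307 -2.945 2.612
v -0.892 -1.878 3.762
v -1.39 -2.599 3.841
v -1.503 -2.368 3.361
v -1.195 -1.923 3.312
v -0.5 -2.116 4.054
v -0.998 -2.837 4.133
v -0.477 -2.993 4.126
v -0.169 -2.547 4.077
v -1.013 -2.295 4.088
f 2 1 4
f 2 4 3
f 4 1 5
f 4 5 3
f 5 1 6
f 5 6 3
f 6 1 7
f 6 7 3
f 7 1 8
f 7 8 3
f 8 1 9
f 8 9 3
f 9 1 10
f 9 10 3
f 10 1 2
f 10 2 3
f 11 48 27
f 48 22 51
f 27 51 16
f 48 51 27
f 11 27 23
f 27 16 28
f 23 28 12
f 27 28 23
f 11 23 32
f 23 12 33
f 32 33 18
f 23 33 32
f 11 32 44
f 32 18 47
f 44 47 21
f 32 47 44
f 11 44 48
f 44 21 52
f 48 52 22
f 44 52 48
f 12 28 39
f 28 16 42
f 39 42 20
f 28 42 39
f 16 51 29
f 51 22 50
f 29 50 15
f 51 50 29
f 22 52 49
f 52 21 45
f 49 45 13
f 52 45 49
f 21 47 46
f 47 18 34
f 46 34 17
f 47 34 46
f 18 33 38
f 33 12 35
f 38 35 19
f 33 35 38
f 14 40 26
f 40 20 41
f 26 41 15
f 40 41 26
f 14 26 24
f 26 15 25
f 24 25 13
f 26 25 24
f 14 24 31
f 24 13 30
f 31 30 17
f 24 30 31
f 14 31 36
f 31 17 37
f 36 37 19
f 31 37 36
f 14 36 40
f 36 19 43
f 40 43 20
f 36 43 40
f 15 41 29
f 41 20 42
f 29 42 16
f 41 42 29
f 13 25 49
f 25 15 50
f 49 50 22
f 25 50 49
f 17 30 46
f 30 13 45
f 46 45 21
f 30 45 46
f 19 37 38
f 37 17 34
f 38 34 18
f 37 34 38
f 20 43 39
f 43 19 35
f 39 35 12
f 43 35 39



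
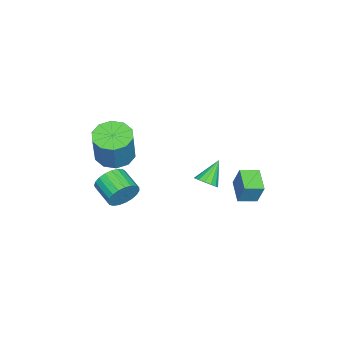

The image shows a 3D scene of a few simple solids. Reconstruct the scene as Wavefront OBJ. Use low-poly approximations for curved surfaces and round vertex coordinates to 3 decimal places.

v 2.721 -2.907 1.065
v 3.59 -2.439 0.676
v 4.327 -2.205 2.607
v 3.459 -2.673 2.995
v 3.143 -1.974 0.79
v 3.88 -1.74 2.721
v 2.535 -1.865 1.009
v 3.272 -1.631 2.94
v 1.999 -2.154 1.249
v 2.736 -1.92 3.18
v 1.738 -2.731 1.419
v 2.475 -2.497 3.349
v 1.853 -3.375 1.453
v 2.59 -3.141 3.384
v 2.3 -3.84 1.339
v 3.037 -3.606 3.27
v 2.908 -3.949 1.12
v 3.645 -3.715 3.051
v 3.444 -3.66 0.88
v 4.181 -3.426 2.811
v 3.705 -3.083 0.711
v 4.442 -2.849 2.641
v -1.254 3.002 -2.162
v -0.99 3.465 -0.878
v -0.141 3.702 -2.643
v 0.123 4.165 -1.359
v -0.643 2.155 -1.981
v -0.379 2.618 -0.697
v 0.47 2.855 -2.462
v 0.734 3.318 -1.178
v 2.489 1.932 0.11
v 2.976 2.064 0.536
v 1.471 2.208 1.19
v 2.903 2.364 0.39
v 2.719 2.548 0.169
v 2.473 2.568 -0.067
v 2.232 2.417 -0.256
v 2.059 2.137 -0.347
v 2.002 1.801 -0.316
v 2.076 1.501 -0.17
v 2.26 1.316 0.05
v 2.505 1.297 0.287
v 2.747 1.448 0.476
v 2.919 1.728 0.567
v 2.423 -2.591 -2.289
v 2.952 -2.631 -1.525
v 2.207 -3.75 -1.068
v 1.677 -3.709 -1.831
v 2.667 -2.396 -1.413
v 1.922 -3.514 -0.956
v 2.34 -2.193 -1.452
v 1.594 -3.312 -0.995
v 2.027 -2.06 -1.635
v 1.281 -3.179 -1.178
v 1.782 -2.018 -1.932
v 1.037 -3.137 -1.475
v 1.648 -2.075 -2.29
v 0.903 -3.194 -1.833
v 1.648 -2.222 -2.648
v 0.903 -3.341 -2.191
v 1.782 -2.432 -2.944
v 1.037 -3.551 -2.487
v 2.027 -2.669 -3.127
v 1.282 -3.788 -2.669
v 2.34 -2.893 -3.164
v 1.595 -4.012 -2.707
v 2.667 -3.065 -3.05
v 1.922 -4.184 -2.593
v 2.953 -3.154 -2.805
v 2.207 -4.273 -2.348
v 3.146 -3.146 -2.47
v 2.401 -4.265 -2.013
v 3.214 -3.042 -2.104
v 2.469 -4.161 -1.647
v 3.146 -2.86 -1.77
v 2.4 -3.979 -1.312
f 2 1 5
f 2 5 3
f 3 5 6
f 3 6 4
f 5 1 7
f 5 7 6
f 6 7 8
f 6 8 4
f 7 1 9
f 7 9 8
f 8 9 10
f 8 10 4
f 9 1 11
f 9 11 10
f 10 11 12
f 10 12 4
f 11 1 13
f 11 13 12
f 12 13 14
f 12 14 4
f 13 1 15
f 13 15 14
f 14 15 16
f 14 16 4
f 15 1 17
f 15 17 16
f 16 17 18
f 16 18 4
f 17 1 19
f 17 19 18
f 18 19 20
f 18 20 4
f 19 1 21
f 19 21 20
f 20 21 22
f 20 22 4
f 21 1 2
f 21 2 22
f 22 2 3
f 22 3 4
f 24 26 23
f 27 24 23
f 23 26 25
f 25 27 23
f 24 30 26
f 28 24 27
f 28 30 24
f 26 30 25
f 29 27 25
f 25 30 29
f 29 28 27
f 30 28 29
f 32 31 34
f 32 34 33
f 34 31 35
f 34 35 33
f 35 31 36
f 35 36 33
f 36 31 37
f 36 37 33
f 37 31 38
f 37 38 33
f 38 31 39
f 38 39 33
f 39 31 40
f 39 40 33
f 40 31 41
f 40 41 33
f 41 31 42
f 41 42 33
f 42 31 43
f 42 43 33
f 43 31 44
f 43 44 33
f 44 31 32
f 44 32 33
f 46 45 49
f 46 49 47
f 47 49 50
f 47 50 48
f 49 45 51
f 49 51 50
f 50 51 52
f 50 52 48
f 51 45 53
f 51 53 52
f 52 53 54
f 52 54 48
f 53 45 55
f 53 55 54
f 54 55 56
f 54 56 48
f 55 45 57
f 55 57 56
f 56 57 58
f 56 58 48
f 57 45 59
f 57 59 58
f 58 59 60
f 58 60 48
f 59 45 61
f 59 61 60
f 60 61 62
f 60 62 48
f 61 45 63
f 61 63 62
f 62 63 64
f 62 64 48
f 63 45 65
f 63 65 64
f 64 65 66
f 64 66 48
f 65 45 67
f 65 67 66
f 66 67 68
f 66 68 48
f 67 45 69
f 67 69 68
f 68 69 70
f 68 70 48
f 69 45 71
f 69 71 70
f 70 71 72
f 70 72 48
f 71 45 73
f 71 73 72
f 72 73 74
f 72 74 48
f 73 45 75
f 73 75 74
f 74 75 76
f 74 76 48
f 75 45 46
f 75 46 76
f 76 46 47
f 76 47 48



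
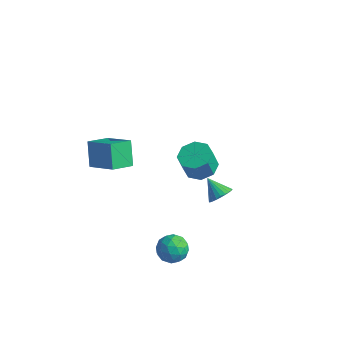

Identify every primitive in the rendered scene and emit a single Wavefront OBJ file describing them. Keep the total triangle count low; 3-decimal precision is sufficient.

v 2.398 -3.427 -2.308
v 2.783 -3.11 -1.504
v 2.097 -4.77 -1.636
v 2.482 -4.453 -0.832
v 1.664 -4.09 -1.14
v 1.85 -3.261 -1.555
v 3.03 -4.619 -1.585
v 3.216 -3.79 -2
v 3.173 -3.847 -1.057
v 2.329 -3.52 -0.782
v 2.551 -4.36 -2.358
v 1.707 -4.033 -2.083
v 2.617 -3.151 -1.965
v 2.263 -4.729 -1.175
v 1.783 -4.516 -1.356
v 2.009 -4.33 -0.883
v 2.068 -3.239 -1.995
v 2.294 -3.053 -1.523
v 1.637 -3.629 -1.308
v 2.586 -4.827 -1.617
v 2.812 -4.641 -1.145
v 2.871 -3.55 -2.257
v 3.097 -3.364 -1.784
v 3.243 -4.251 -1.832
v 3.072 -3.398 -1.23
v 2.896 -4.187 -0.834
v 3.218 -4.285 -1.277
v 3.327 -3.797 -1.521
v 2.576 -3.206 -1.068
v 2.4 -3.995 -0.673
v 1.919 -3.782 -0.854
v 2.028 -3.294 -1.098
v 2.806 -3.639 -0.805
v 2.48 -3.885 -2.467
v 2.304 -4.674 -2.072
v 2.852 -4.586 -2.042
v 2.961 -4.098 -2.286
v 1.984 -3.693 -2.306
v 1.808 -4.482 -1.91
v 1.553 -4.083 -1.619
v 1.662 -3.595 -1.863
v 2.074 -4.241 -2.335
v -1.034 3.344 -2.571
v -0.409 2.524 -2.771
v -0.522 2.096 -1.37
v -1.146 2.916 -1.169
v 0.002 3.174 -2.539
v -0.111 2.746 -1.138
v -0.193 3.924 -2.326
v -0.306 3.496 -0.924
v -0.881 4.334 -2.256
v -0.994 3.906 -0.854
v -1.658 4.164 -2.37
v -1.771 3.736 -0.969
v -2.069 3.514 -2.602
v -2.182 3.086 -1.201
v -1.874 2.764 -2.816
v -1.987 2.336 -1.414
v -1.186 2.354 -2.886
v -1.299 1.926 -1.484
v -3.517 -3.574 4.06
v -1.797 -3.722 5.051
v -3.135 -2.338 3.581
v -1.415 -2.486 4.572
v -2.845 -4.274 2.788
v -1.125 -4.422 3.779
v -2.463 -3.038 2.309
v -0.743 -3.186 3.3
v 1.564 1.69 -2.264
v 2.033 1.514 -1.667
v 0.516 1.85 -1.396
v 2.066 1.816 -1.682
v 2.024 2.099 -1.785
v 1.911 2.32 -1.961
v 1.745 2.445 -2.184
v 1.552 2.455 -2.419
v 1.36 2.348 -2.63
v 1.2 2.142 -2.786
v 1.095 1.867 -2.862
v 1.061 1.565 -2.847
v 1.104 1.282 -2.744
v 1.216 1.061 -2.567
v 1.382 0.936 -2.345
v 1.575 0.926 -2.11
v 1.767 1.032 -1.899
v 1.927 1.238 -1.743
f 1 38 17
f 38 12 41
f 17 41 6
f 38 41 17
f 1 17 13
f 17 6 18
f 13 18 2
f 17 18 13
f 1 13 22
f 13 2 23
f 22 23 8
f 13 23 22
f 1 22 34
f 22 8 37
f 34 37 11
f 22 37 34
f 1 34 38
f 34 11 42
f 38 42 12
f 34 42 38
f 2 18 29
f 18 6 32
f 29 32 10
f 18 32 29
f 6 41 19
f 41 12 40
f 19 40 5
f 41 40 19
f 12 42 39
f 42 11 35
f 39 35 3
f 42 35 39
f 11 37 36
f 37 8 24
f 36 24 7
f 37 24 36
f 8 23 28
f 23 2 25
f 28 25 9
f 23 25 28
f 4 30 16
f 30 10 31
f 16 31 5
f 30 31 16
f 4 16 14
f 16 5 15
f 14 15 3
f 16 15 14
f 4 14 21
f 14 3 20
f 21 20 7
f 14 20 21
f 4 21 26
f 21 7 27
f 26 27 9
f 21 27 26
f 4 26 30
f 26 9 33
f 30 33 10
f 26 33 30
f 5 31 19
f 31 10 32
f 19 32 6
f 31 32 19
f 3 15 39
f 15 5 40
f 39 40 12
f 15 40 39
f 7 20 36
f 20 3 35
f 36 35 11
f 20 35 36
f 9 27 28
f 27 7 24
f 28 24 8
f 27 24 28
f 10 33 29
f 33 9 25
f 29 25 2
f 33 25 29
f 44 43 47
f 44 47 45
f 45 47 48
f 45 48 46
f 47 43 49
f 47 49 48
f 48 49 50
f 48 50 46
f 49 43 51
f 49 51 50
f 50 51 52
f 50 52 46
f 51 43 53
f 51 53 52
f 52 53 54
f 52 54 46
f 53 43 55
f 53 55 54
f 54 55 56
f 54 56 46
f 55 43 57
f 55 57 56
f 56 57 58
f 56 58 46
f 57 43 59
f 57 59 58
f 58 59 60
f 58 60 46
f 59 43 44
f 59 44 60
f 60 44 45
f 60 45 46
f 62 64 61
f 65 62 61
f 61 64 63
f 63 65 61
f 62 68 64
f 66 62 65
f 66 68 62
f 64 68 63
f 67 65 63
f 63 68 67
f 67 66 65
f 68 66 67
f 70 69 72
f 70 72 71
f 72 69 73
f 72 73 71
f 73 69 74
f 73 74 71
f 74 69 75
f 74 75 71
f 75 69 76
f 75 76 71
f 76 69 77
f 76 77 71
f 77 69 78
f 77 78 71
f 78 69 79
f 78 79 71
f 79 69 80
f 79 80 71
f 80 69 81
f 80 81 71
f 81 69 82
f 81 82 71
f 82 69 83
f 82 83 71
f 83 69 84
f 83 84 71
f 84 69 85
f 84 85 71
f 85 69 86
f 85 86 71
f 86 69 70
f 86 70 71



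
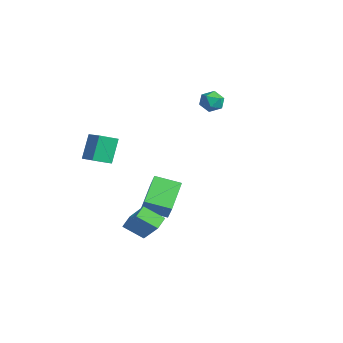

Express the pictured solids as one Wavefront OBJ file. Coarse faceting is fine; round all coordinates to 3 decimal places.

v -4.031 3.402 1.609
v -3.606 4.049 1.46
v -3.294 3.151 2.62
v -2.869 3.798 2.471
v -3.614 3.864 2.722
v -4.069 4.02 2.098
v -2.831 3.18 1.982
v -3.286 3.336 1.358
v -2.864 3.912 1.691
v -3.348 4.335 2.148
v -3.552 2.865 1.932
v -4.036 3.288 2.389
v 0.556 -4.073 -3.62
v 1.829 -3.917 -2.205
v 0.113 -3.412 -3.295
v 1.386 -3.255 -1.88
v 1.294 -3.205 -4.38
v 2.567 -3.048 -2.965
v 0.851 -2.543 -4.055
v 2.124 -2.387 -2.64
v -3.142 -4.55 -0.156
v -3.693 -3.851 1.257
v -2.917 -3.535 -0.571
v -3.467 -2.835 0.842
v -1.713 -4.625 0.438
v -2.263 -3.925 1.851
v -1.487 -3.609 0.023
v -2.038 -2.91 1.436
v -0.062 -1.029 -4.159
v -0.95 -2.221 -3.72
v -1.419 0.324 -3.228
v -2.307 -0.868 -2.789
v 0.547 -1.112 -3.151
v -0.341 -2.304 -2.712
v -0.81 0.241 -2.22
v -1.698 -0.951 -1.781
f 1 12 6
f 1 6 2
f 1 2 8
f 1 8 11
f 1 11 12
f 2 6 10
f 6 12 5
f 12 11 3
f 11 8 7
f 8 2 9
f 4 10 5
f 4 5 3
f 4 3 7
f 4 7 9
f 4 9 10
f 5 10 6
f 3 5 12
f 7 3 11
f 9 7 8
f 10 9 2
f 14 16 13
f 17 14 13
f 13 16 15
f 15 17 13
f 14 20 16
f 18 14 17
f 18 20 14
f 16 20 15
f 19 17 15
f 15 20 19
f 19 18 17
f 20 18 19
f 22 24 21
f 25 22 21
f 21 24 23
f 23 25 21
f 22 28 24
f 26 22 25
f 26 28 22
f 24 28 23
f 27 25 23
f 23 28 27
f 27 26 25
f 28 26 27
f 30 32 29
f 33 30 29
f 29 32 31
f 31 33 29
f 30 36 32
f 34 30 33
f 34 36 30
f 32 36 31
f 35 33 31
f 31 36 35
f 35 34 33
f 36 34 35



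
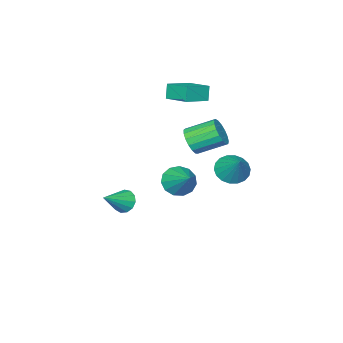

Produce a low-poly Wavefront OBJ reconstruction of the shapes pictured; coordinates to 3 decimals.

v -1.987 2.056 0.215
v -1.319 2.482 -0.458
v -1.333 3.224 1.605
v -1.695 2.748 -0.504
v -2.129 2.877 -0.408
v -2.535 2.843 -0.188
v -2.833 2.653 0.111
v -2.963 2.345 0.432
v -2.899 1.98 0.709
v -2.656 1.629 0.888
v -2.279 1.364 0.934
v -1.845 1.235 0.838
v -1.439 1.269 0.618
v -1.142 1.459 0.319
v -1.012 1.767 -0.001
v -1.075 2.132 -0.279
v -3.151 -3.276 -3.521
v -2.526 -3.988 -2.961
v -2.429 -1.664 -2.279
v -2.178 -3.782 -3.431
v -2.139 -3.415 -3.929
v -2.421 -3.005 -4.298
v -2.935 -2.68 -4.42
v -3.518 -2.545 -4.257
v -3.984 -2.642 -3.86
v -4.186 -2.941 -3.355
v -4.059 -3.345 -2.904
v -3.644 -3.728 -2.648
v -3.073 -3.968 -2.669
v -1.925 -1.101 1.223
v -1.203 -0.818 1.788
v -2.352 0.444 2.623
v -3.075 0.161 2.057
v -1.169 -0.544 1.421
v -2.318 0.718 2.256
v -1.309 -0.398 1.008
v -2.458 0.865 1.843
v -1.589 -0.412 0.645
v -2.738 0.85 1.479
v -1.947 -0.585 0.413
v -3.096 0.677 1.248
v -2.299 -0.876 0.368
v -3.448 0.386 1.202
v -2.566 -1.218 0.518
v -3.716 0.044 1.352
v -2.687 -1.534 0.829
v -3.836 -0.272 1.664
v -2.633 -1.75 1.231
v -3.782 -0.488 2.066
v -2.416 -1.818 1.631
v -3.565 -0.556 2.466
v -2.088 -1.721 1.937
v -3.237 -0.459 2.772
v -1.722 -1.483 2.08
v -2.871 -0.221 2.914
v -1.403 -1.156 2.026
v -2.552 0.106 2.861
v 2.949 -1.467 -1.766
v 3.37 -1.315 -2.441
v 4.511 -1.473 -0.794
v 3.261 -0.909 -2.264
v 3.053 -0.68 -1.928
v 2.812 -0.7 -1.541
v 2.615 -0.964 -1.225
v 2.523 -1.387 -1.081
v 2.567 -1.836 -1.155
v 2.732 -2.167 -1.422
v 2.965 -2.276 -1.798
v 3.194 -2.128 -2.165
v 3.345 -1.77 -2.404
v -4.526 -3.899 2.735
v -4.839 -4.12 3.745
v -4.476 -2.223 3.117
v -4.789 -2.443 4.127
v -2.871 -4.057 3.213
v -3.184 -4.277 4.223
v -2.821 -2.38 3.595
v -3.134 -2.601 4.605
f 2 1 4
f 2 4 3
f 4 1 5
f 4 5 3
f 5 1 6
f 5 6 3
f 6 1 7
f 6 7 3
f 7 1 8
f 7 8 3
f 8 1 9
f 8 9 3
f 9 1 10
f 9 10 3
f 10 1 11
f 10 11 3
f 11 1 12
f 11 12 3
f 12 1 13
f 12 13 3
f 13 1 14
f 13 14 3
f 14 1 15
f 14 15 3
f 15 1 16
f 15 16 3
f 16 1 2
f 16 2 3
f 18 17 20
f 18 20 19
f 20 17 21
f 20 21 19
f 21 17 22
f 21 22 19
f 22 17 23
f 22 23 19
f 23 17 24
f 23 24 19
f 24 17 25
f 24 25 19
f 25 17 26
f 25 26 19
f 26 17 27
f 26 27 19
f 27 17 28
f 27 28 19
f 28 17 29
f 28 29 19
f 29 17 18
f 29 18 19
f 31 30 34
f 31 34 32
f 32 34 35
f 32 35 33
f 34 30 36
f 34 36 35
f 35 36 37
f 35 37 33
f 36 30 38
f 36 38 37
f 37 38 39
f 37 39 33
f 38 30 40
f 38 40 39
f 39 40 41
f 39 41 33
f 40 30 42
f 40 42 41
f 41 42 43
f 41 43 33
f 42 30 44
f 42 44 43
f 43 44 45
f 43 45 33
f 44 30 46
f 44 46 45
f 45 46 47
f 45 47 33
f 46 30 48
f 46 48 47
f 47 48 49
f 47 49 33
f 48 30 50
f 48 50 49
f 49 50 51
f 49 51 33
f 50 30 52
f 50 52 51
f 51 52 53
f 51 53 33
f 52 30 54
f 52 54 53
f 53 54 55
f 53 55 33
f 54 30 56
f 54 56 55
f 55 56 57
f 55 57 33
f 56 30 31
f 56 31 57
f 57 31 32
f 57 32 33
f 59 58 61
f 59 61 60
f 61 58 62
f 61 62 60
f 62 58 63
f 62 63 60
f 63 58 64
f 63 64 60
f 64 58 65
f 64 65 60
f 65 58 66
f 65 66 60
f 66 58 67
f 66 67 60
f 67 58 68
f 67 68 60
f 68 58 69
f 68 69 60
f 69 58 70
f 69 70 60
f 70 58 59
f 70 59 60
f 72 74 71
f 75 72 71
f 71 74 73
f 73 75 71
f 72 78 74
f 76 72 75
f 76 78 72
f 74 78 73
f 77 75 73
f 73 78 77
f 77 76 75
f 78 76 77



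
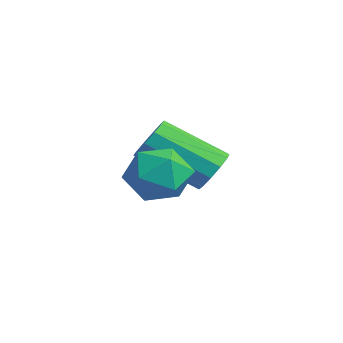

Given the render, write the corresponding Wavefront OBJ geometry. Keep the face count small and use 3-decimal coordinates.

v -3.431 4.078 -1.593
v -2.826 3.689 -1.553
v -3.825 2.253 -0.428
v -4.429 2.642 -0.467
v -2.834 3.967 -1.206
v -3.832 2.531 -0.08
v -3.07 4.287 -1.006
v -4.068 2.851 0.12
v -3.443 4.528 -1.03
v -4.442 3.091 0.095
v -3.812 4.596 -1.27
v -4.81 3.16 -0.144
v -4.035 4.467 -1.632
v -5.034 3.031 -0.507
v -4.028 4.189 -1.98
v -5.026 2.753 -0.854
v -3.792 3.869 -2.18
v -4.79 2.433 -1.054
v -3.418 3.629 -2.155
v -4.417 2.192 -1.03
v -3.05 3.56 -1.916
v -4.048 2.124 -0.79
v -2.497 1.6 -0.467
v -1.858 2.132 0.027
v -1.362 1.148 -1.447
v -0.723 1.68 -0.953
v -1.105 0.887 -0.551
v -1.806 1.167 0.054
v -1.414 2.113 -1.474
v -2.115 2.393 -0.869
v -1.188 2.45 -0.596
v -0.998 1.692 -0.025
v -2.222 1.588 -1.395
v -2.032 0.83 -0.824
f 2 1 5
f 2 5 3
f 3 5 6
f 3 6 4
f 5 1 7
f 5 7 6
f 6 7 8
f 6 8 4
f 7 1 9
f 7 9 8
f 8 9 10
f 8 10 4
f 9 1 11
f 9 11 10
f 10 11 12
f 10 12 4
f 11 1 13
f 11 13 12
f 12 13 14
f 12 14 4
f 13 1 15
f 13 15 14
f 14 15 16
f 14 16 4
f 15 1 17
f 15 17 16
f 16 17 18
f 16 18 4
f 17 1 19
f 17 19 18
f 18 19 20
f 18 20 4
f 19 1 21
f 19 21 20
f 20 21 22
f 20 22 4
f 21 1 2
f 21 2 22
f 22 2 3
f 22 3 4
f 23 34 28
f 23 28 24
f 23 24 30
f 23 30 33
f 23 33 34
f 24 28 32
f 28 34 27
f 34 33 25
f 33 30 29
f 30 24 31
f 26 32 27
f 26 27 25
f 26 25 29
f 26 29 31
f 26 31 32
f 27 32 28
f 25 27 34
f 29 25 33
f 31 29 30
f 32 31 24



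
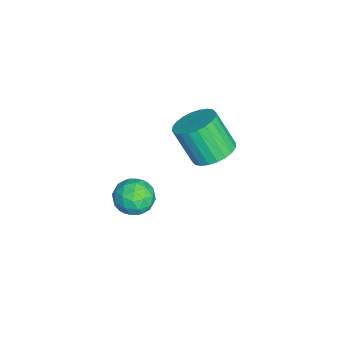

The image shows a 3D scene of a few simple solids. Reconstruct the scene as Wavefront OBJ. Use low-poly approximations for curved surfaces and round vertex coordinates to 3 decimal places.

v 0.197 1.182 0.13
v 1.049 1.441 0.208
v 0.631 -0.061 -0.468
v 1.483 0.198 -0.39
v 1.006 0.002 0.341
v 0.738 0.77 0.71
v 0.942 0.61 -0.97
v 0.674 1.378 -0.601
v 1.509 1.088 -0.471
v 1.549 0.712 0.339
v 0.131 0.668 -0.599
v 0.171 0.292 0.211
v 0.585 1.421 0.221
v 1.095 -0.041 -0.481
v 0.815 -0.156 -0.052
v 1.316 -0.003 -0.006
v 0.402 1.026 0.516
v 0.903 1.179 0.563
v 0.878 0.333 0.64
v 0.777 0.201 -0.823
v 1.278 0.354 -0.776
v 0.364 1.383 -0.254
v 0.865 1.536 -0.208
v 0.802 1.047 -0.9
v 1.356 1.366 -0.132
v 1.611 0.635 -0.483
v 1.293 0.877 -0.824
v 1.135 1.328 -0.607
v 1.379 1.145 0.344
v 1.635 0.414 -0.007
v 1.354 0.299 0.422
v 1.197 0.75 0.639
v 1.65 0.937 -0.055
v 0.045 0.966 -0.253
v 0.301 0.235 -0.604
v 0.483 0.63 -0.899
v 0.326 1.081 -0.682
v 0.069 0.745 0.223
v 0.324 0.014 -0.128
v 0.545 0.052 0.347
v 0.387 0.503 0.564
v 0.03 0.443 -0.205
v -3.624 3.569 -1.744
v -3.191 4.314 -1.235
v -3.624 3.456 0.392
v -4.056 2.711 -0.116
v -3.558 4.445 -1.264
v -3.991 3.586 0.363
v -3.935 4.442 -1.366
v -4.367 3.583 0.261
v -4.264 4.306 -1.525
v -4.697 3.447 0.102
v -4.496 4.058 -1.718
v -4.929 3.199 -0.091
v -4.595 3.736 -1.914
v -5.028 2.877 -0.287
v -4.546 3.388 -2.085
v -4.979 2.529 -0.457
v -4.357 3.068 -2.203
v -4.79 2.209 -0.576
v -4.056 2.824 -2.252
v -4.489 1.966 -0.625
v -3.689 2.694 -2.223
v -4.122 1.835 -0.596
v -3.313 2.697 -2.121
v -3.745 1.838 -0.494
v -2.983 2.833 -1.962
v -3.416 1.974 -0.335
v -2.751 3.081 -1.769
v -3.184 2.222 -0.142
v -2.652 3.403 -1.573
v -3.085 2.544 0.054
v -2.701 3.751 -1.403
v -3.134 2.892 0.225
v -2.89 4.071 -1.284
v -3.323 3.212 0.343
f 1 38 17
f 38 12 41
f 17 41 6
f 38 41 17
f 1 17 13
f 17 6 18
f 13 18 2
f 17 18 13
f 1 13 22
f 13 2 23
f 22 23 8
f 13 23 22
f 1 22 34
f 22 8 37
f 34 37 11
f 22 37 34
f 1 34 38
f 34 11 42
f 38 42 12
f 34 42 38
f 2 18 29
f 18 6 32
f 29 32 10
f 18 32 29
f 6 41 19
f 41 12 40
f 19 40 5
f 41 40 19
f 12 42 39
f 42 11 35
f 39 35 3
f 42 35 39
f 11 37 36
f 37 8 24
f 36 24 7
f 37 24 36
f 8 23 28
f 23 2 25
f 28 25 9
f 23 25 28
f 4 30 16
f 30 10 31
f 16 31 5
f 30 31 16
f 4 16 14
f 16 5 15
f 14 15 3
f 16 15 14
f 4 14 21
f 14 3 20
f 21 20 7
f 14 20 21
f 4 21 26
f 21 7 27
f 26 27 9
f 21 27 26
f 4 26 30
f 26 9 33
f 30 33 10
f 26 33 30
f 5 31 19
f 31 10 32
f 19 32 6
f 31 32 19
f 3 15 39
f 15 5 40
f 39 40 12
f 15 40 39
f 7 20 36
f 20 3 35
f 36 35 11
f 20 35 36
f 9 27 28
f 27 7 24
f 28 24 8
f 27 24 28
f 10 33 29
f 33 9 25
f 29 25 2
f 33 25 29
f 44 43 47
f 44 47 45
f 45 47 48
f 45 48 46
f 47 43 49
f 47 49 48
f 48 49 50
f 48 50 46
f 49 43 51
f 49 51 50
f 50 51 52
f 50 52 46
f 51 43 53
f 51 53 52
f 52 53 54
f 52 54 46
f 53 43 55
f 53 55 54
f 54 55 56
f 54 56 46
f 55 43 57
f 55 57 56
f 56 57 58
f 56 58 46
f 57 43 59
f 57 59 58
f 58 59 60
f 58 60 46
f 59 43 61
f 59 61 60
f 60 61 62
f 60 62 46
f 61 43 63
f 61 63 62
f 62 63 64
f 62 64 46
f 63 43 65
f 63 65 64
f 64 65 66
f 64 66 46
f 65 43 67
f 65 67 66
f 66 67 68
f 66 68 46
f 67 43 69
f 67 69 68
f 68 69 70
f 68 70 46
f 69 43 71
f 69 71 70
f 70 71 72
f 70 72 46
f 71 43 73
f 71 73 72
f 72 73 74
f 72 74 46
f 73 43 75
f 73 75 74
f 74 75 76
f 74 76 46
f 75 43 44
f 75 44 76
f 76 44 45
f 76 45 46



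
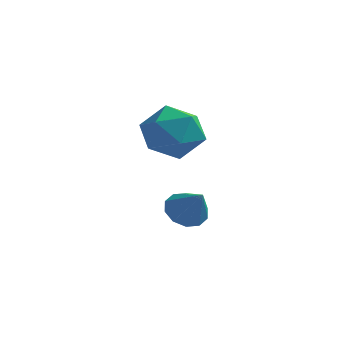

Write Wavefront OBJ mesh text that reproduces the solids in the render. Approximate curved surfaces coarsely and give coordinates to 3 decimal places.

v -3.695 0.727 -1.488
v -3.201 1.243 -1.578
v -3.025 0.253 -0.532
v -3.505 1.393 -1.29
v -3.882 1.289 -1.077
v -4.188 0.97 -1.022
v -4.305 0.558 -1.144
v -4.189 0.211 -1.397
v -3.885 0.062 -1.685
v -3.508 0.166 -1.898
v -3.203 0.485 -1.954
v -3.086 0.896 -1.832
v -4.168 0.27 2.937
v -3.389 0.771 2.417
v -4.311 -0.851 1.643
v -3.532 -0.35 1.123
v -3.314 -0.896 2.007
v -3.226 -0.203 2.807
v -4.474 0.123 1.253
v -4.386 0.816 2.053
v -3.579 0.68 1.376
v -2.862 0.051 1.842
v -4.838 -0.131 2.218
v -4.121 -0.76 2.684
f 2 1 4
f 2 4 3
f 4 1 5
f 4 5 3
f 5 1 6
f 5 6 3
f 6 1 7
f 6 7 3
f 7 1 8
f 7 8 3
f 8 1 9
f 8 9 3
f 9 1 10
f 9 10 3
f 10 1 11
f 10 11 3
f 11 1 12
f 11 12 3
f 12 1 2
f 12 2 3
f 13 24 18
f 13 18 14
f 13 14 20
f 13 20 23
f 13 23 24
f 14 18 22
f 18 24 17
f 24 23 15
f 23 20 19
f 20 14 21
f 16 22 17
f 16 17 15
f 16 15 19
f 16 19 21
f 16 21 22
f 17 22 18
f 15 17 24
f 19 15 23
f 21 19 20
f 22 21 14



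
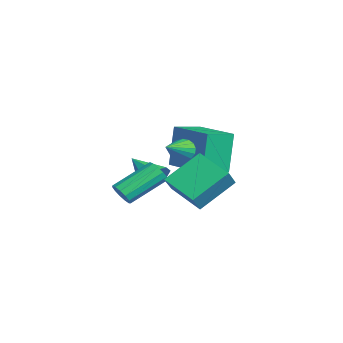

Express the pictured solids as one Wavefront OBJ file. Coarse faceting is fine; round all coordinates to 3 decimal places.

v -1.598 -2.762 -3.314
v -1.18 -2.829 -2.683
v -2.722 -3.478 -2.646
v -1.496 -2.34 -2.69
v -1.872 -2.099 -3.062
v -2.087 -2.246 -3.582
v -2.016 -2.695 -3.945
v -1.701 -3.183 -3.938
v -1.325 -3.425 -3.565
v -1.11 -3.278 -3.045
v 0.716 -2.556 -2.793
v 0.251 -1.12 -1.741
v 2.029 -1.735 -3.333
v 1.564 -0.299 -2.281
v 1.276 -2.941 -2.019
v 0.811 -1.505 -0.967
v 2.589 -2.12 -2.559
v 2.124 -0.684 -1.507
v 0.125 -4.362 -3.224
v 0.434 -4.063 -3.566
v -0.056 -2.539 -2.679
v -0.365 -2.838 -2.336
v 0.152 -4.079 -3.694
v -0.338 -2.555 -2.807
v -0.138 -4.185 -3.673
v -0.628 -2.661 -2.786
v -0.345 -4.347 -3.509
v -0.835 -2.823 -2.622
v -0.403 -4.514 -3.254
v -0.893 -2.99 -2.367
v -0.293 -4.632 -2.99
v -0.783 -3.109 -2.102
v -0.05 -4.665 -2.8
v -0.54 -3.142 -1.912
v 0.248 -4.602 -2.744
v -0.242 -3.078 -1.857
v 0.507 -4.462 -2.841
v 0.017 -2.938 -1.954
v 0.645 -4.29 -3.059
v 0.155 -2.767 -2.172
v 0.618 -4.142 -3.33
v 0.128 -2.618 -2.442
v -0.319 -1.931 -1.283
v 0.023 -1.884 -1.725
v 0.659 -2.769 -0.617
v 0.092 -1.678 -1.568
v 0.067 -1.53 -1.346
v -0.046 -1.474 -1.109
v -0.222 -1.523 -0.913
v -0.419 -1.665 -0.801
v -0.594 -1.868 -0.8
v -0.706 -2.085 -0.91
v -0.729 -2.268 -1.105
v -0.658 -2.373 -1.341
v -0.509 -2.377 -1.564
v -0.317 -2.278 -1.723
v -0.125 -2.101 -1.781
v -2.812 -1.978 -3.157
v -3.273 -1.685 -1.295
v -3.333 -0.817 -3.468
v -3.794 -0.524 -1.607
v -0.906 -1.036 -2.833
v -1.367 -0.743 -0.972
v -1.427 0.125 -3.145
v -1.888 0.418 -1.283
f 2 1 4
f 2 4 3
f 4 1 5
f 4 5 3
f 5 1 6
f 5 6 3
f 6 1 7
f 6 7 3
f 7 1 8
f 7 8 3
f 8 1 9
f 8 9 3
f 9 1 10
f 9 10 3
f 10 1 2
f 10 2 3
f 12 14 11
f 15 12 11
f 11 14 13
f 13 15 11
f 12 18 14
f 16 12 15
f 16 18 12
f 14 18 13
f 17 15 13
f 13 18 17
f 17 16 15
f 18 16 17
f 20 19 23
f 20 23 21
f 21 23 24
f 21 24 22
f 23 19 25
f 23 25 24
f 24 25 26
f 24 26 22
f 25 19 27
f 25 27 26
f 26 27 28
f 26 28 22
f 27 19 29
f 27 29 28
f 28 29 30
f 28 30 22
f 29 19 31
f 29 31 30
f 30 31 32
f 30 32 22
f 31 19 33
f 31 33 32
f 32 33 34
f 32 34 22
f 33 19 35
f 33 35 34
f 34 35 36
f 34 36 22
f 35 19 37
f 35 37 36
f 36 37 38
f 36 38 22
f 37 19 39
f 37 39 38
f 38 39 40
f 38 40 22
f 39 19 41
f 39 41 40
f 40 41 42
f 40 42 22
f 41 19 20
f 41 20 42
f 42 20 21
f 42 21 22
f 44 43 46
f 44 46 45
f 46 43 47
f 46 47 45
f 47 43 48
f 47 48 45
f 48 43 49
f 48 49 45
f 49 43 50
f 49 50 45
f 50 43 51
f 50 51 45
f 51 43 52
f 51 52 45
f 52 43 53
f 52 53 45
f 53 43 54
f 53 54 45
f 54 43 55
f 54 55 45
f 55 43 56
f 55 56 45
f 56 43 57
f 56 57 45
f 57 43 44
f 57 44 45
f 59 61 58
f 62 59 58
f 58 61 60
f 60 62 58
f 59 65 61
f 63 59 62
f 63 65 59
f 61 65 60
f 64 62 60
f 60 65 64
f 64 63 62
f 65 63 64



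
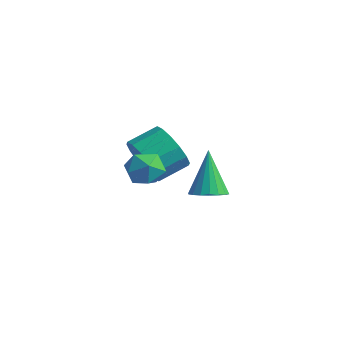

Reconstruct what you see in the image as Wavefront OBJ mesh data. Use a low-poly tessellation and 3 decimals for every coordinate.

v -1.263 -0.23 -2.33
v -0.653 0.012 -3.213
v -0.347 1.211 -2.674
v -0.957 0.97 -1.79
v -1.175 0.201 -3.338
v -0.869 1.401 -2.799
v -1.721 0.275 -3.193
v -1.415 1.474 -2.654
v -2.144 0.214 -2.817
v -1.838 1.413 -2.278
v -2.331 0.034 -2.31
v -2.025 1.233 -1.771
v -2.231 -0.217 -1.808
v -1.926 0.982 -1.269
v -1.873 -0.471 -1.446
v -1.567 0.728 -0.907
v -1.351 -0.661 -1.321
v -1.045 0.539 -0.782
v -0.805 -0.734 -1.466
v -0.499 0.465 -0.927
v -0.382 -0.673 -1.842
v -0.076 0.526 -1.303
v -0.195 -0.493 -2.349
v 0.111 0.706 -1.81
v -0.294 -0.242 -2.851
v 0.011 0.957 -2.312
v -0.506 -0.903 -1.348
v 0.096 -0.474 -1.792
v 0.144 -2.106 -1.628
v 0.746 -1.677 -2.072
v 0.7 -1.592 -1.216
v 0.299 -0.849 -1.042
v -0.059 -1.731 -2.378
v -0.46 -0.988 -2.204
v 0.372 -0.986 -2.428
v 0.841 -0.9 -1.71
v -0.601 -1.68 -1.71
v -0.132 -1.594 -0.992
v 3.049 -0.847 -1.91
v 3.715 -0.973 -1.638
v 2.431 -0.313 -0.15
v 3.731 -0.661 -1.727
v 3.612 -0.386 -1.852
v 3.382 -0.202 -1.988
v 3.086 -0.145 -2.109
v 2.782 -0.228 -2.191
v 2.532 -0.433 -2.217
v 2.384 -0.72 -2.182
v 2.367 -1.032 -2.093
v 2.486 -1.307 -1.968
v 2.716 -1.491 -1.832
v 3.012 -1.548 -1.71
v 3.316 -1.465 -1.629
v 3.566 -1.26 -1.603
f 2 1 5
f 2 5 3
f 3 5 6
f 3 6 4
f 5 1 7
f 5 7 6
f 6 7 8
f 6 8 4
f 7 1 9
f 7 9 8
f 8 9 10
f 8 10 4
f 9 1 11
f 9 11 10
f 10 11 12
f 10 12 4
f 11 1 13
f 11 13 12
f 12 13 14
f 12 14 4
f 13 1 15
f 13 15 14
f 14 15 16
f 14 16 4
f 15 1 17
f 15 17 16
f 16 17 18
f 16 18 4
f 17 1 19
f 17 19 18
f 18 19 20
f 18 20 4
f 19 1 21
f 19 21 20
f 20 21 22
f 20 22 4
f 21 1 23
f 21 23 22
f 22 23 24
f 22 24 4
f 23 1 25
f 23 25 24
f 24 25 26
f 24 26 4
f 25 1 2
f 25 2 26
f 26 2 3
f 26 3 4
f 27 38 32
f 27 32 28
f 27 28 34
f 27 34 37
f 27 37 38
f 28 32 36
f 32 38 31
f 38 37 29
f 37 34 33
f 34 28 35
f 30 36 31
f 30 31 29
f 30 29 33
f 30 33 35
f 30 35 36
f 31 36 32
f 29 31 38
f 33 29 37
f 35 33 34
f 36 35 28
f 40 39 42
f 40 42 41
f 42 39 43
f 42 43 41
f 43 39 44
f 43 44 41
f 44 39 45
f 44 45 41
f 45 39 46
f 45 46 41
f 46 39 47
f 46 47 41
f 47 39 48
f 47 48 41
f 48 39 49
f 48 49 41
f 49 39 50
f 49 50 41
f 50 39 51
f 50 51 41
f 51 39 52
f 51 52 41
f 52 39 53
f 52 53 41
f 53 39 54
f 53 54 41
f 54 39 40
f 54 40 41

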